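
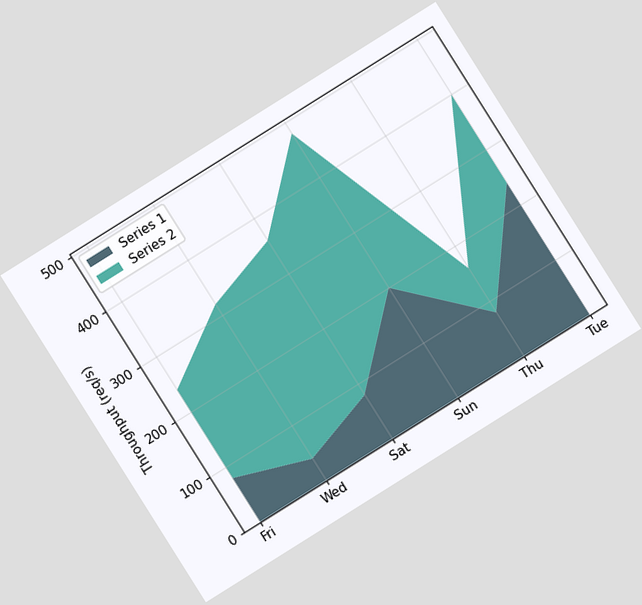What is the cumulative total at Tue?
400req/s

The chart is tilted about 32° counter-clockwise. The stacked total at Tue reaches 400req/s.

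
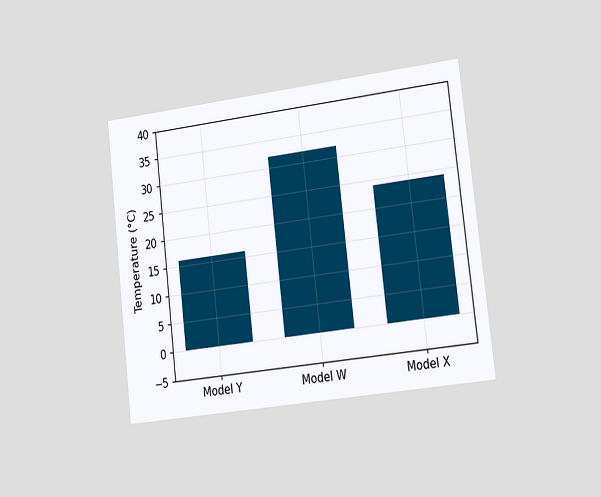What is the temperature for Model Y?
16°C

The chart is tilted about 7° counter-clockwise and viewed slightly from the right. Reading along the chart's y-axis, the Model Y bar reaches 16°C.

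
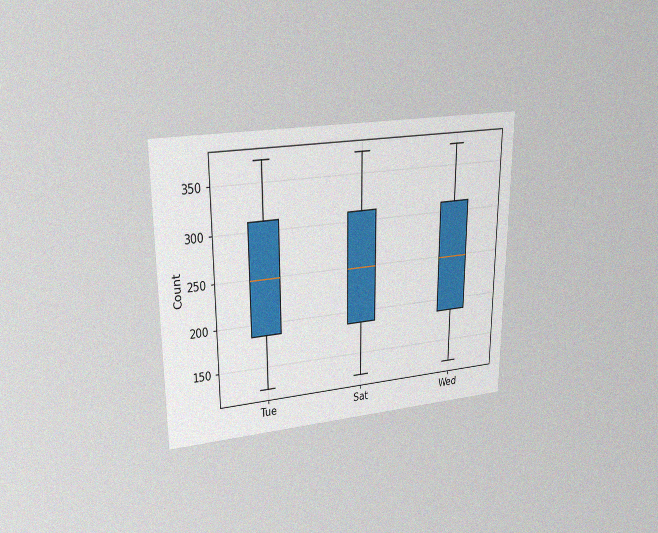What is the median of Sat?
The chart is viewed at a slight angle, with some photo noise. The median line in the Sat box sits at 248.

248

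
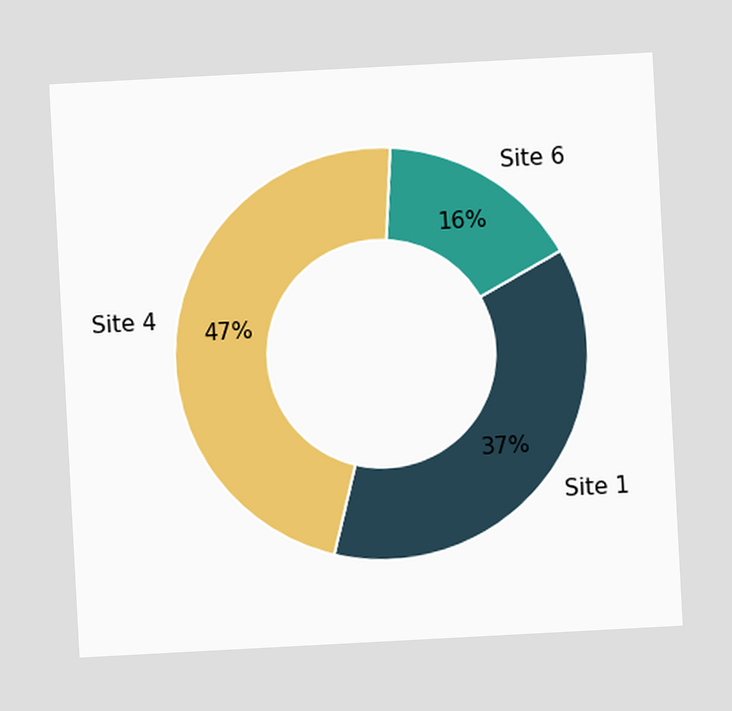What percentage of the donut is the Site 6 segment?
The chart is tilted about 3° counter-clockwise. The Site 6 segment takes up 16% of the ring.

16%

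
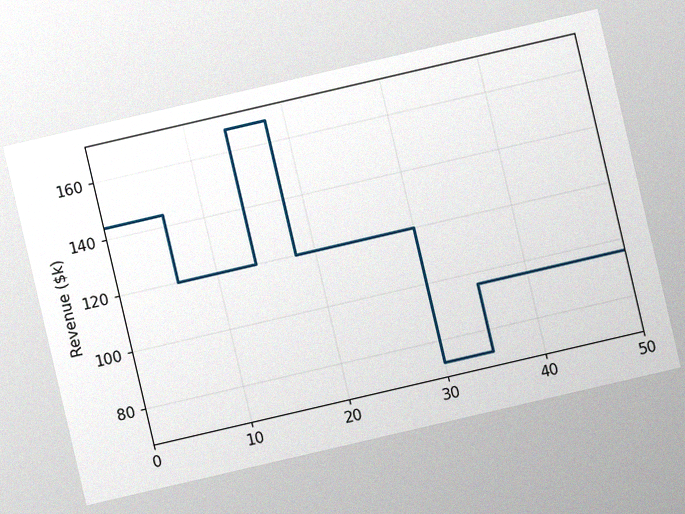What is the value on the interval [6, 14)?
$120k

The chart is tilted about 13° counter-clockwise, with some photo noise. On [6, 14) the step sits at $120k.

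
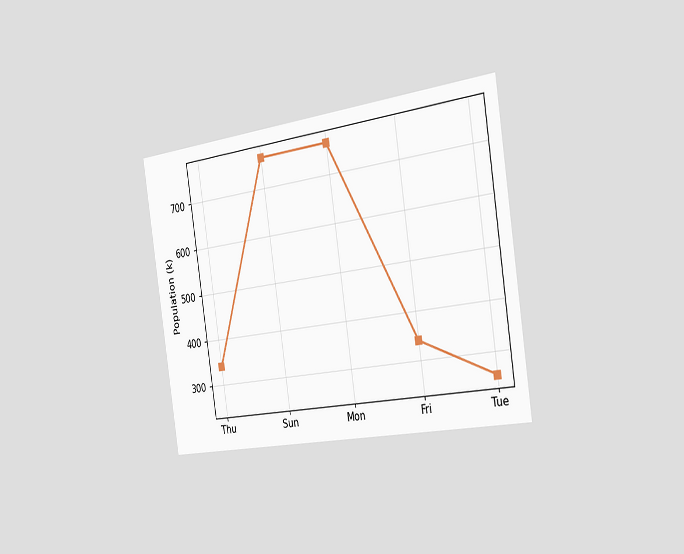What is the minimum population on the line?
The chart is tilted about 8° counter-clockwise and viewed slightly from the right. The lowest point is at Tue, and reading across to the y-axis gives 255k.

255k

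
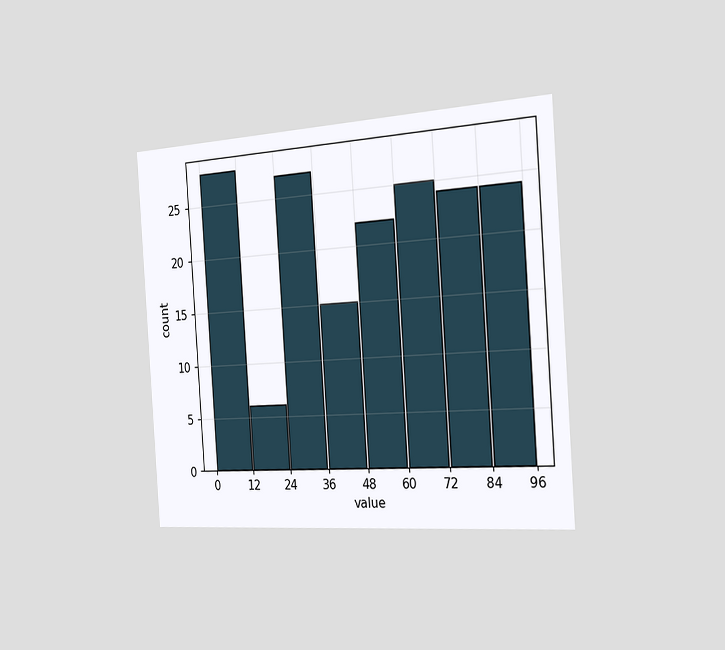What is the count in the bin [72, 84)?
24

The chart is tilted about 4° counter-clockwise and viewed slightly from the right. The [72, 84) bin has height 24.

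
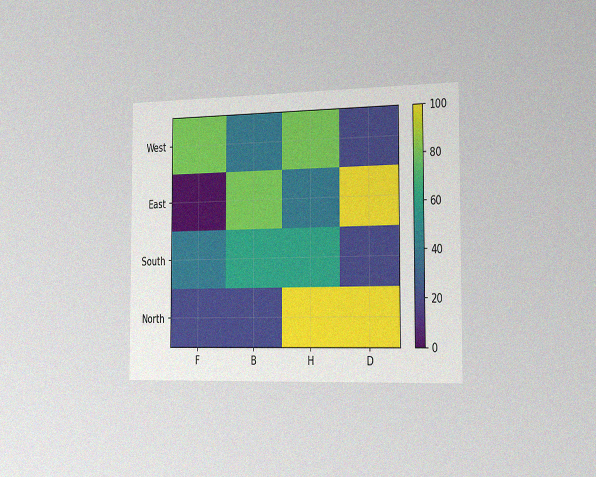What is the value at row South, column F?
The chart is viewed slightly from the right, with some photo noise. Matching cell (South, F) against the colorbar gives 40.

40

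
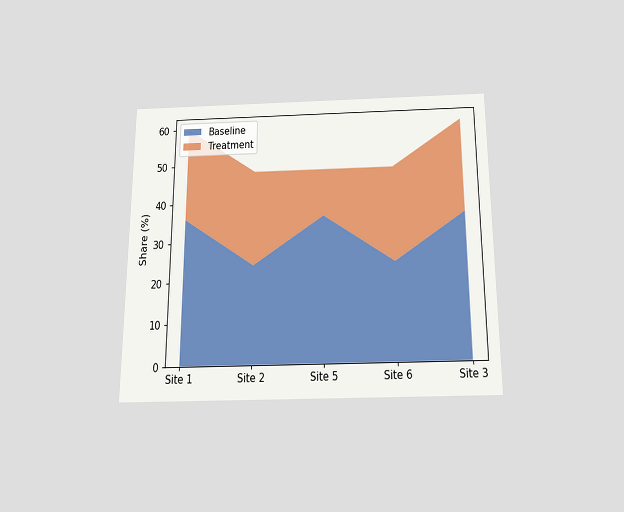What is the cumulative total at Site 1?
60%

The chart is viewed slightly from below. The stacked total at Site 1 reaches 60%.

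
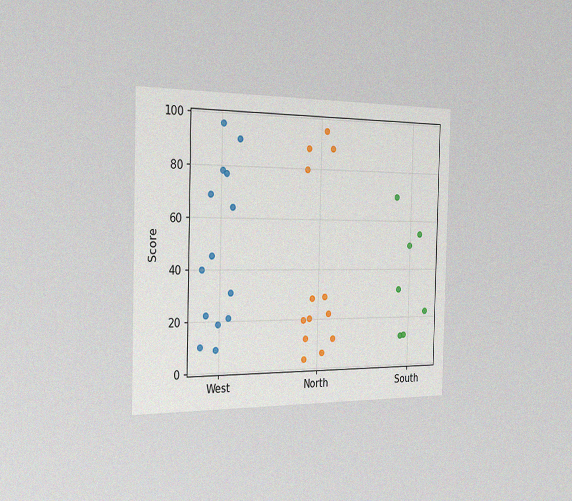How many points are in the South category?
The chart is viewed slightly from the left, with some photo noise. Counting the markers in the South column gives 7.

7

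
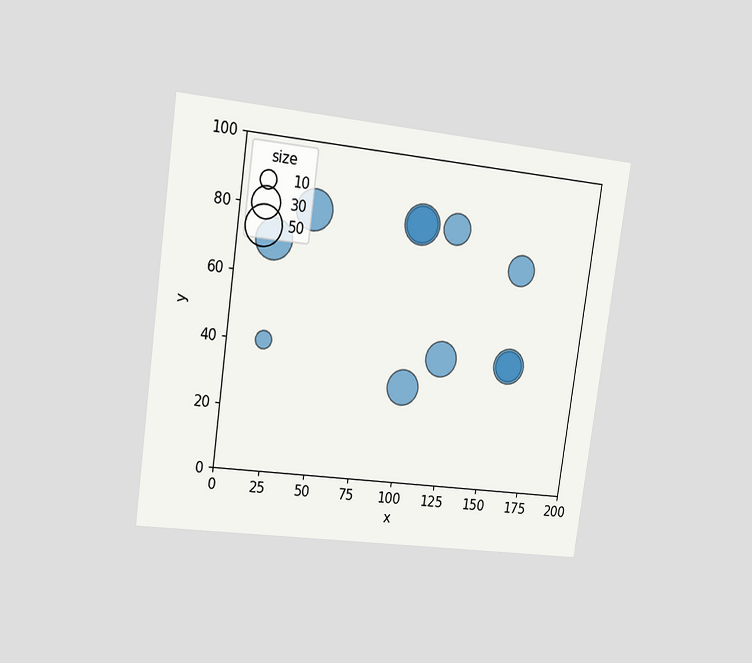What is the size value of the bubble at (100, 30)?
The chart is tilted about 8° clockwise and viewed slightly from the left. Matching the bubble at (100, 30) against the size legend gives 40.

40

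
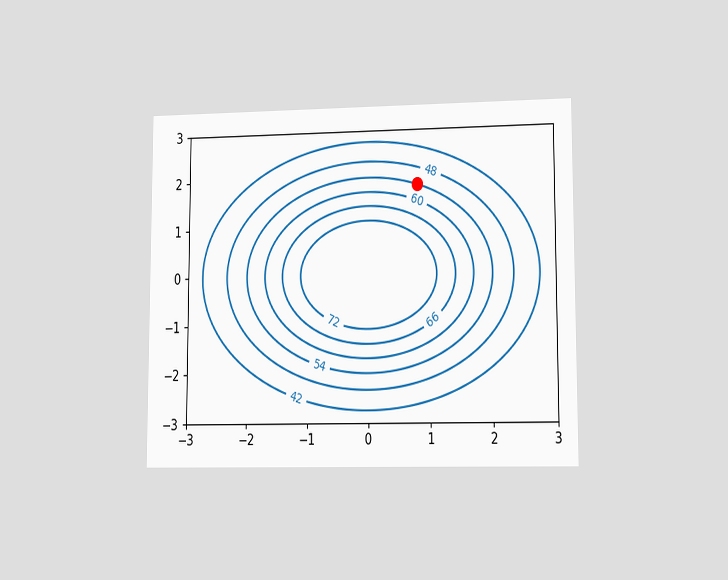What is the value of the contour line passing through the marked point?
The chart is viewed at a slight angle. The marked point sits on the contour labelled 54.

54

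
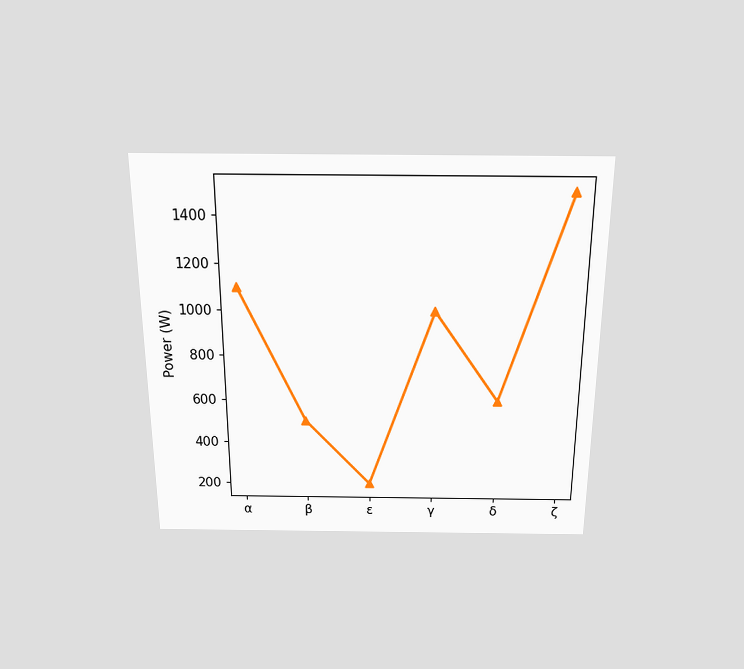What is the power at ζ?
1500W

The chart is viewed slightly from above. At ζ, the line is at 1500W.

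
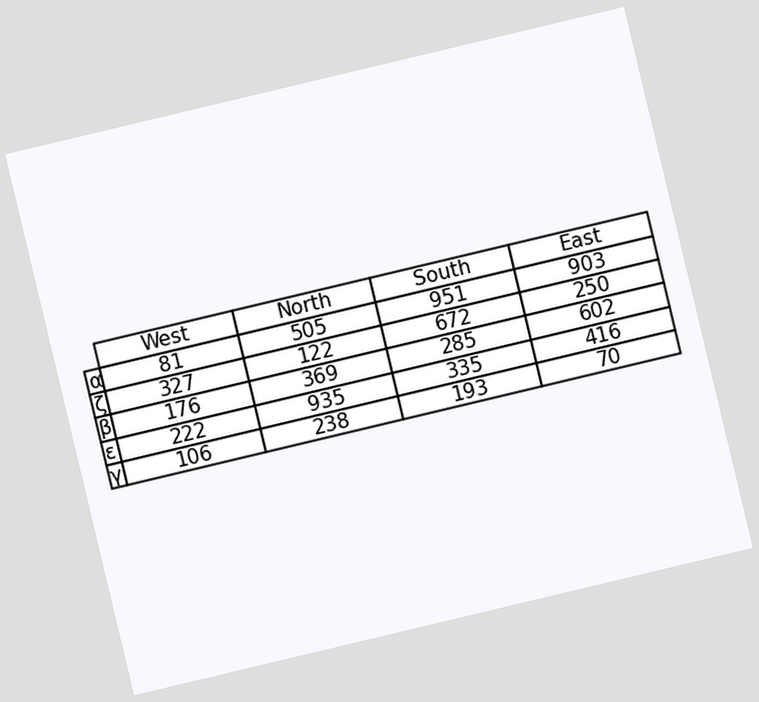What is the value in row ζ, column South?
The chart is tilted about 13° counter-clockwise. The (ζ, South) cell reads 672.

672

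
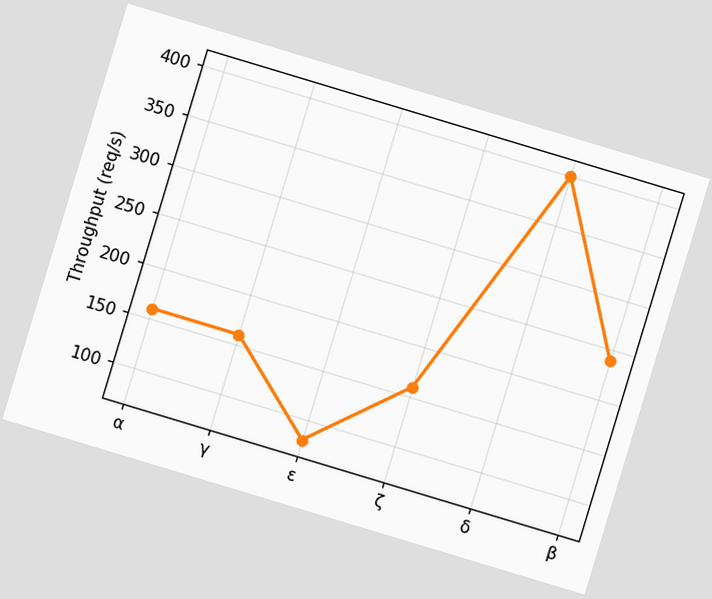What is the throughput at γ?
The chart is tilted about 17° clockwise. At γ, the line is at 160req/s.

160req/s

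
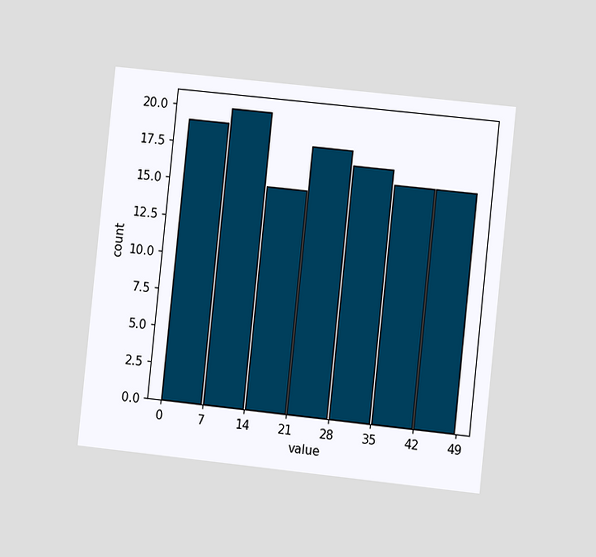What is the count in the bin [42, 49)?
16

The chart is tilted about 6° clockwise and viewed slightly from the right. The [42, 49) bin has height 16.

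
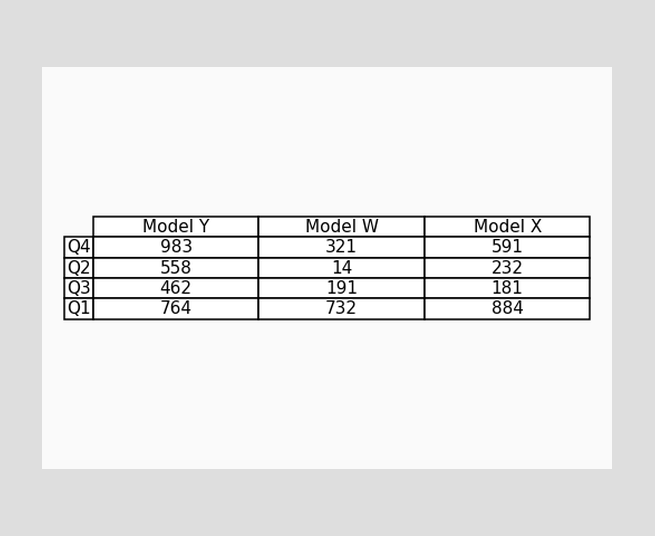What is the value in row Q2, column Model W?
14

The (Q2, Model W) cell reads 14.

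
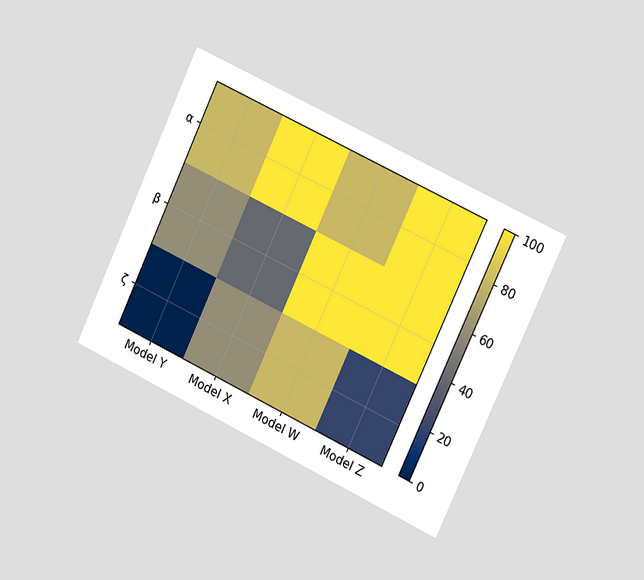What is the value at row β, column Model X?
The chart is tilted about 25° clockwise and viewed slightly from the right. Matching cell (β, Model X) against the colorbar gives 40.

40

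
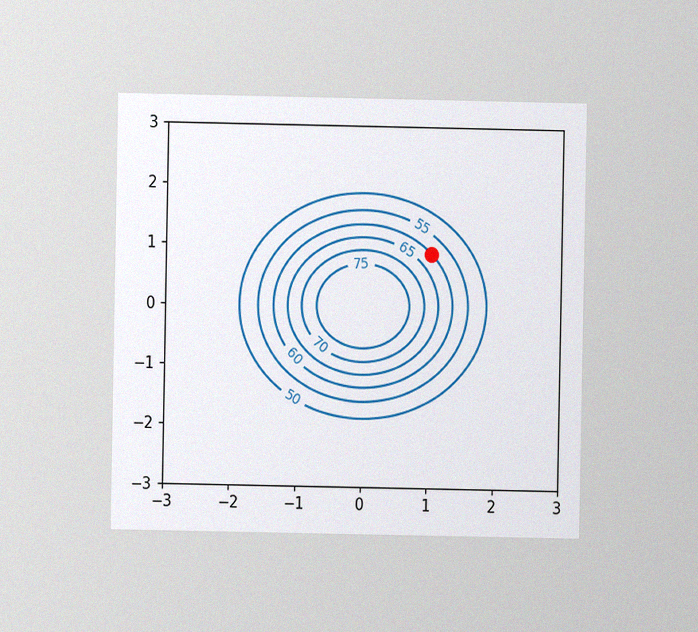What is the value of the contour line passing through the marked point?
The chart is viewed at a slight angle, with some photo noise. The marked point sits on the contour labelled 60.

60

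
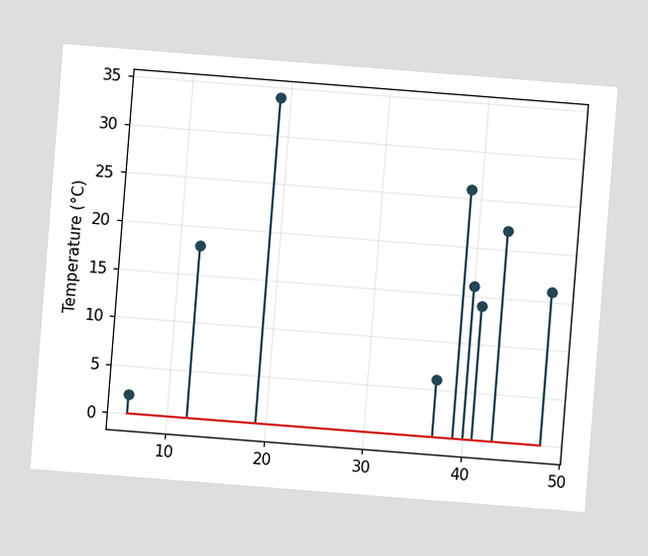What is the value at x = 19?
34°C

The chart is tilted about 4° clockwise. The stem at x=19 reaches 34°C.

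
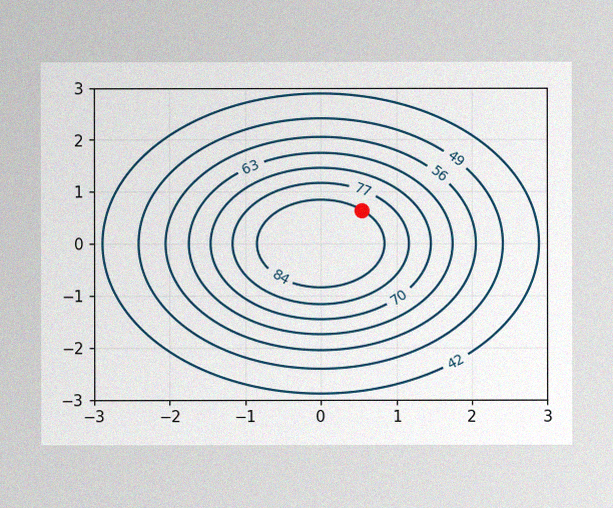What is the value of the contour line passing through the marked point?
84

The image has some photo noise and uneven lighting. The marked point sits on the contour labelled 84.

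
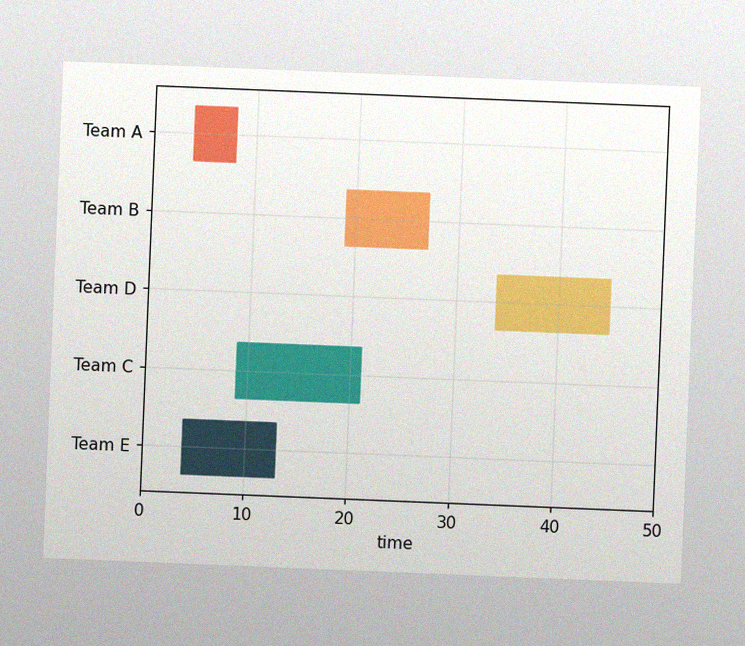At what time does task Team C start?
The chart is tilted about 2° clockwise, with some photo noise. The Team C bar begins at t=9.

9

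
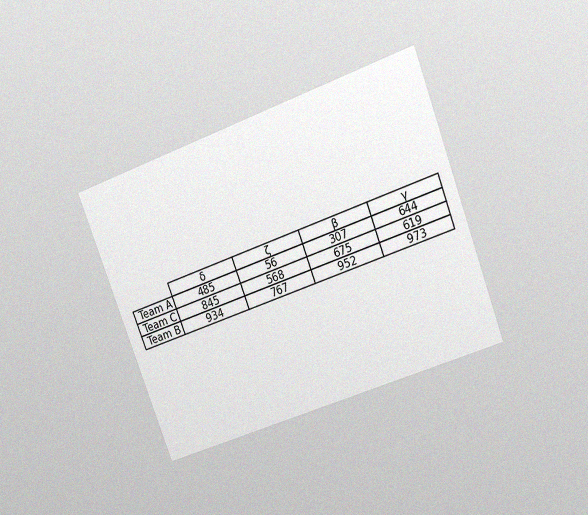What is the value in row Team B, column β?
The chart is tilted about 21° counter-clockwise and viewed at a slight angle, with some photo noise. The (Team B, β) cell reads 952.

952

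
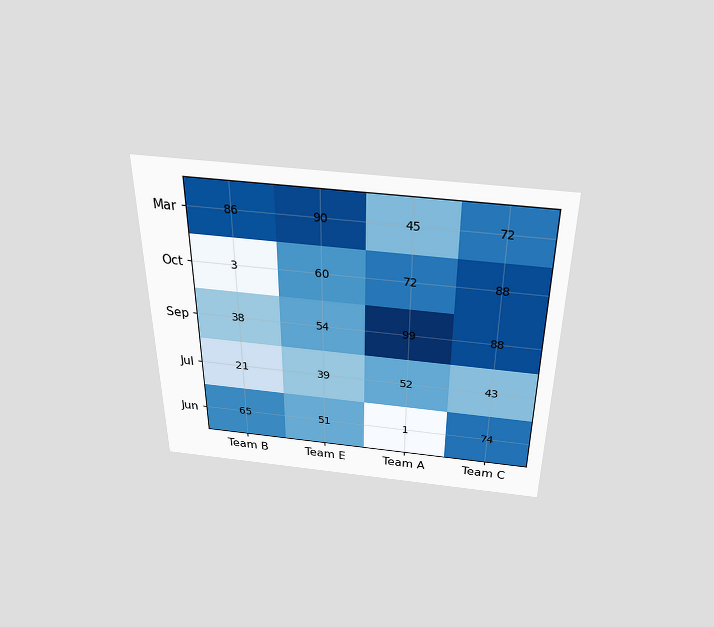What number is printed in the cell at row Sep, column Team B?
The chart is viewed slightly from above. The (Sep, Team B) cell reads 38.

38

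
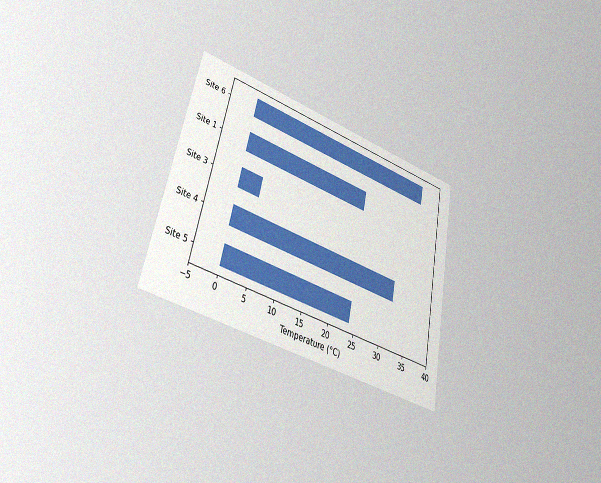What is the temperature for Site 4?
32°C

The chart is tilted about 12° clockwise and viewed at a slight angle, with some photo noise. Reading along the chart's x-axis, the Site 4 bar reaches 32°C.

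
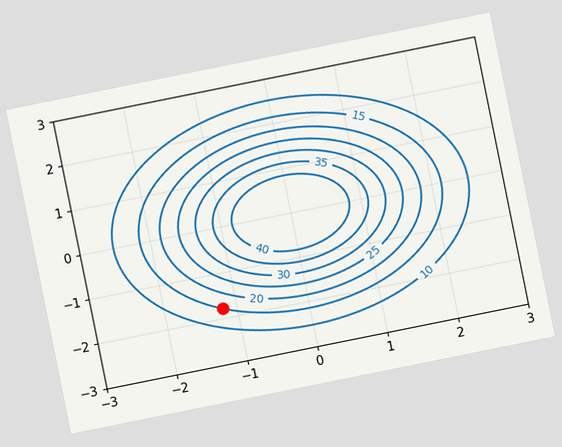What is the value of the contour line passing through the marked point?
15

The chart is tilted about 11° counter-clockwise. The marked point sits on the contour labelled 15.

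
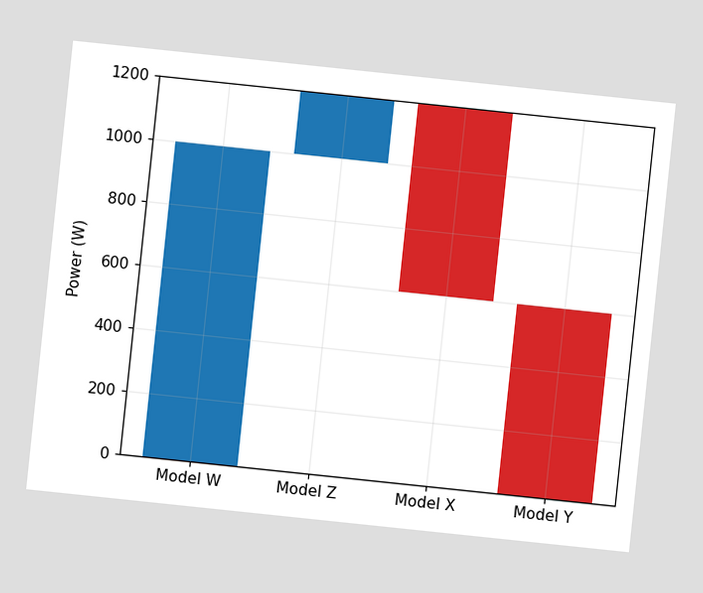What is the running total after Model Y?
The chart is tilted about 6° clockwise. After Model Y the running total reaches 0W.

0W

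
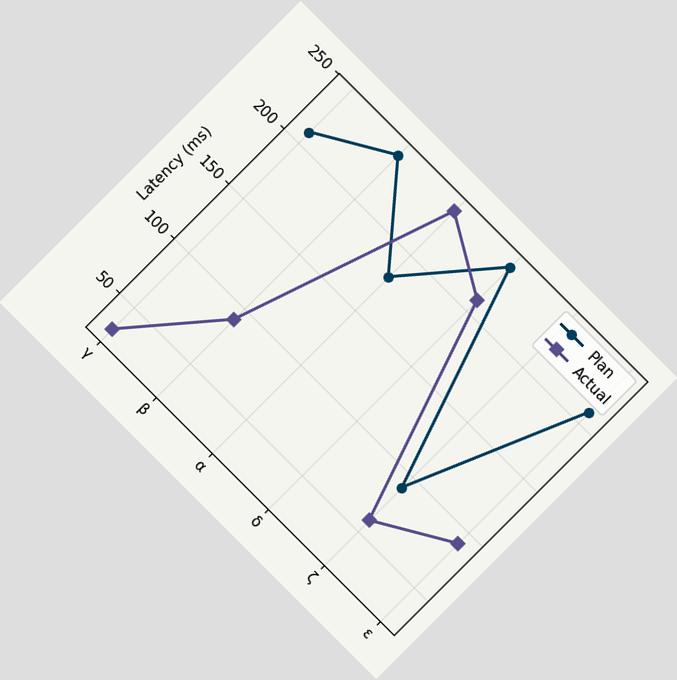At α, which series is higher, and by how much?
Actual, by 60ms

The chart is tilted about 45° clockwise. At α, Actual sits above the other line by 60ms.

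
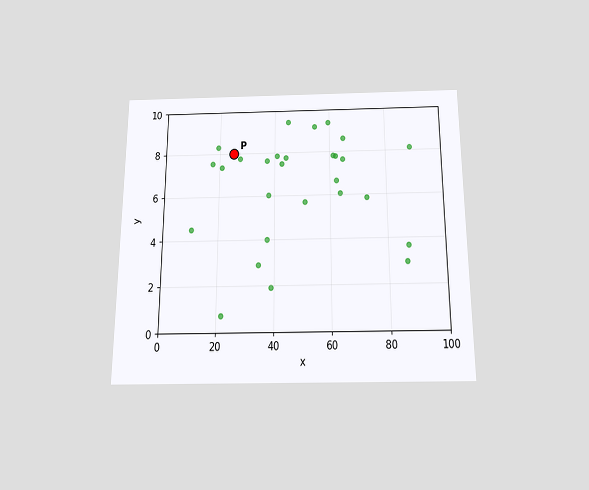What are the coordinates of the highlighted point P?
The chart is viewed slightly from below. Following the gridlines from P to each axis, P sits at (25, 8).

(25, 8)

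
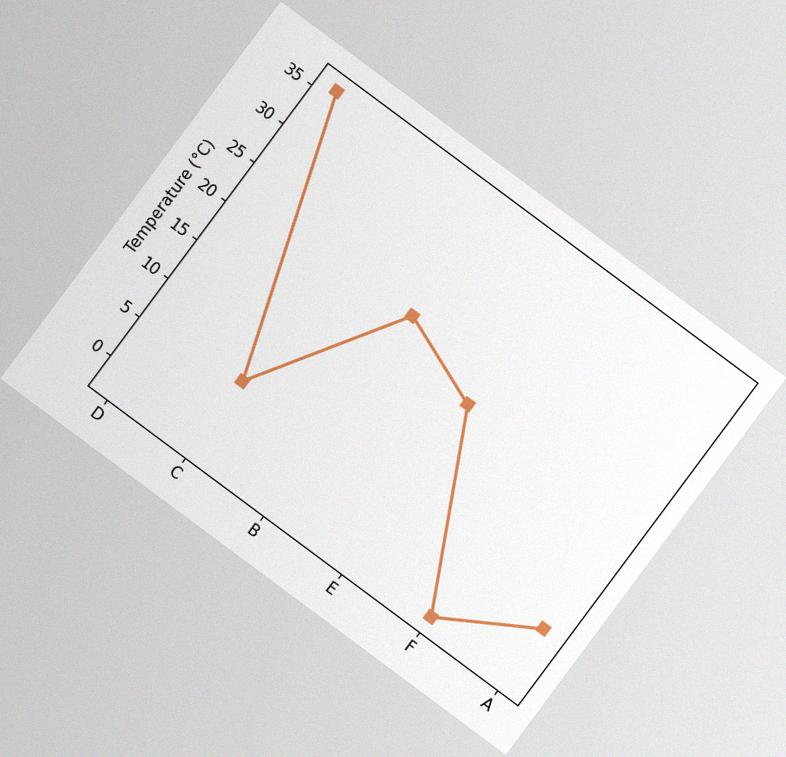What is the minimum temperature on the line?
-2°C

The chart is tilted about 37° clockwise, with some photo noise. The lowest point is at F, and reading across to the y-axis gives -2°C.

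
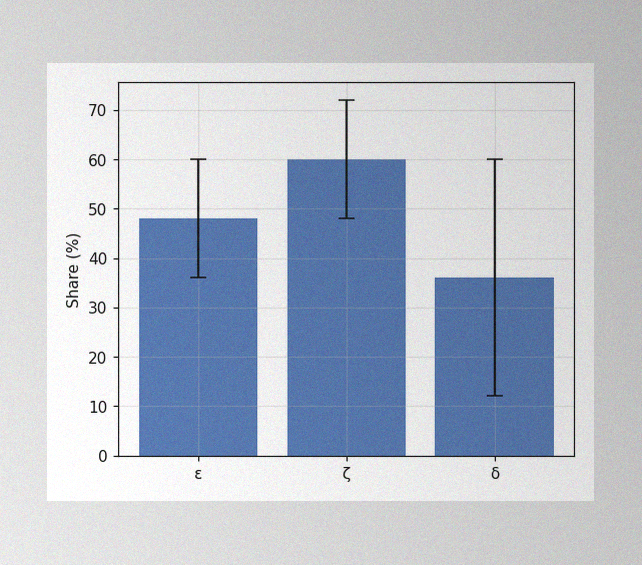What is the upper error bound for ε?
60%

The image has some photo noise and uneven lighting. The ε bar's upper whisker reaches 60%.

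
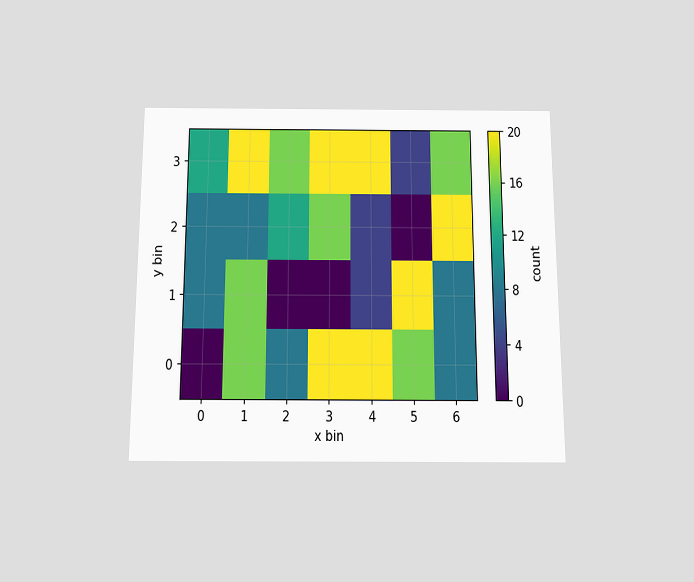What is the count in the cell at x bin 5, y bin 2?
0

The chart is viewed slightly from below. Matching the cell (5, 2) against the colorbar gives 0.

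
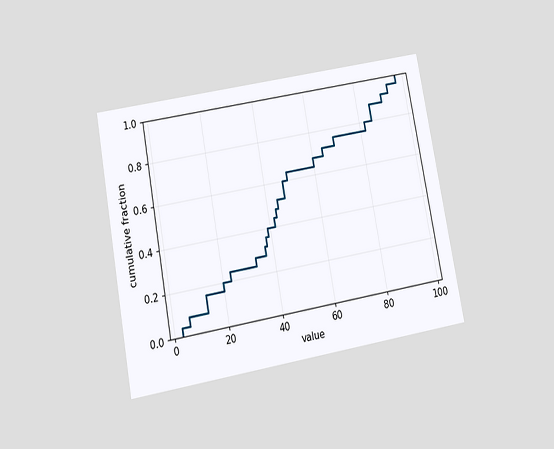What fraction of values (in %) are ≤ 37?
The chart is tilted about 10° counter-clockwise and viewed slightly from below. At x=37 the ECDF step is at 32%.

32%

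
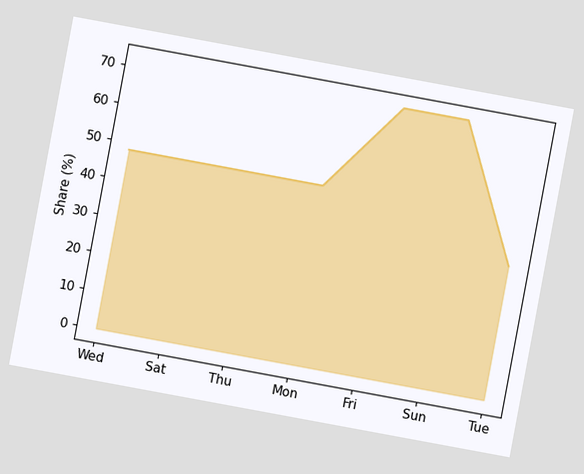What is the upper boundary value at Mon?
The chart is tilted about 10° clockwise. At Mon the upper boundary is at 48%.

48%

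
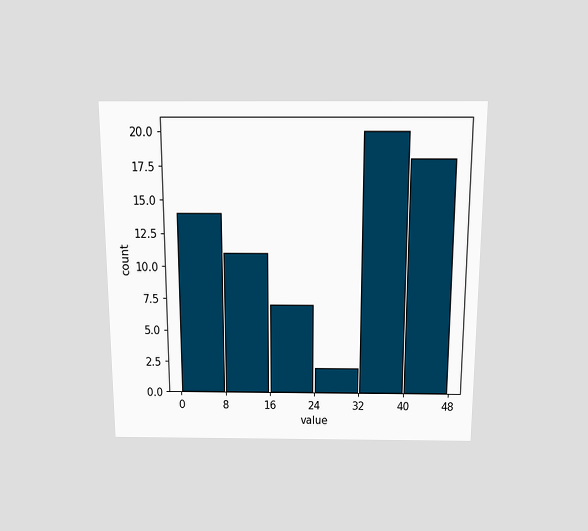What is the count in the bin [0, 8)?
The chart is viewed slightly from above. The [0, 8) bin has height 14.

14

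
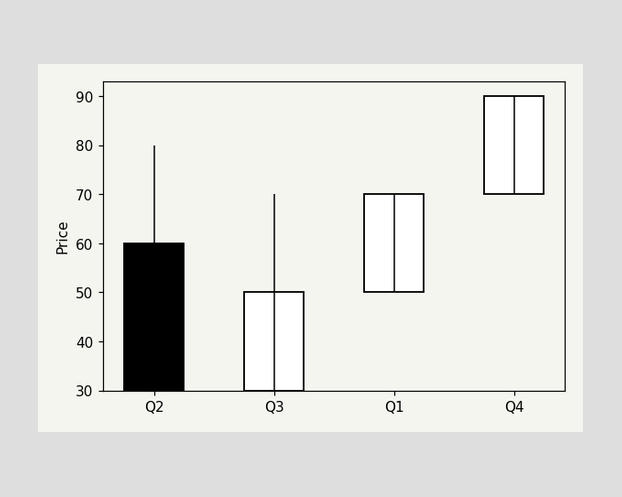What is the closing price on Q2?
The Q2 candle closes at 30.

30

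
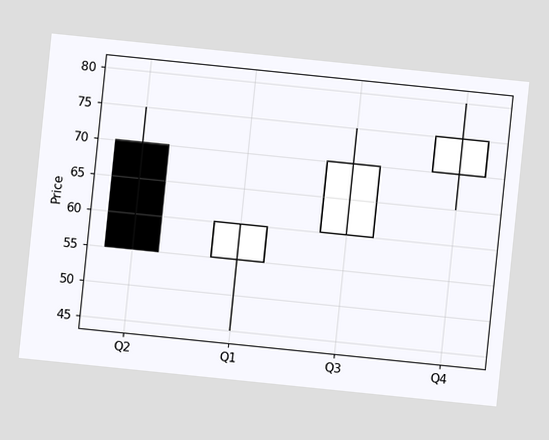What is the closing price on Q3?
70

The chart is tilted about 6° clockwise. The Q3 candle closes at 70.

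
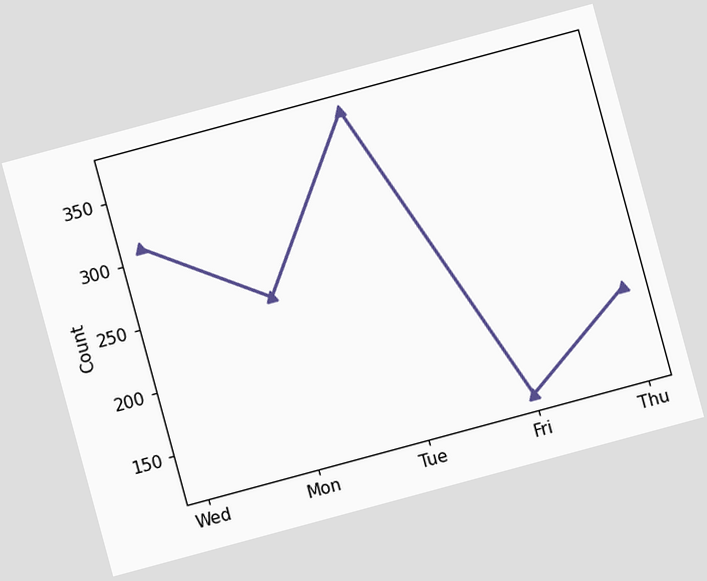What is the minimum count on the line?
124

The chart is tilted about 15° counter-clockwise. The lowest point is at Fri, and reading across to the y-axis gives 124.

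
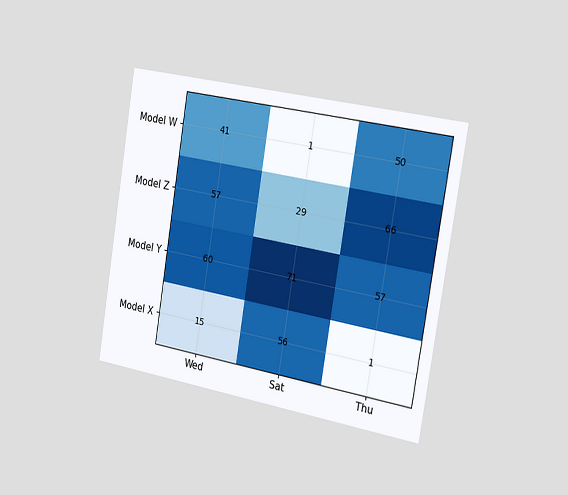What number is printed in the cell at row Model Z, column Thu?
66

The chart is tilted about 9° clockwise and viewed slightly from the right. The (Model Z, Thu) cell reads 66.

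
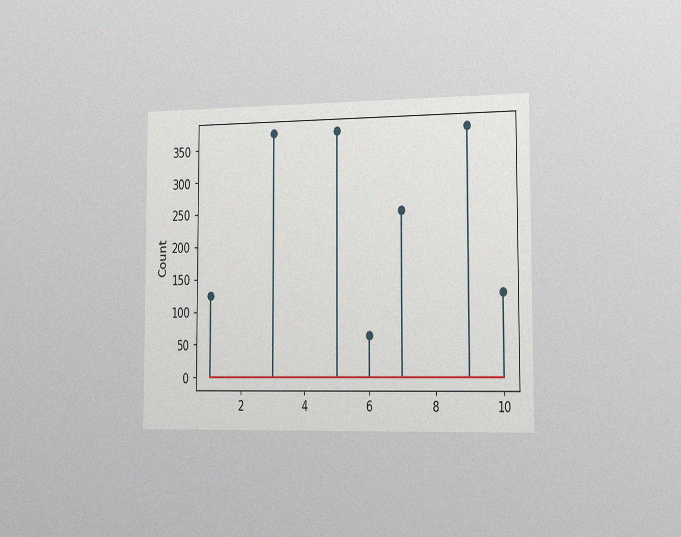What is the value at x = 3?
372

The chart is viewed slightly from the right, with some photo noise. The stem at x=3 reaches 372.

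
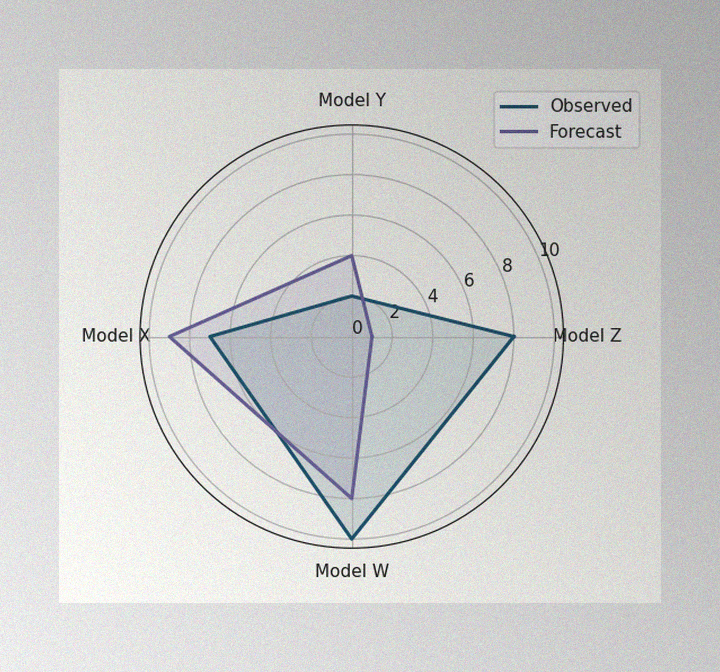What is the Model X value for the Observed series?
7

The image has some photo noise and uneven lighting. On the Model X axis, Observed reaches 7.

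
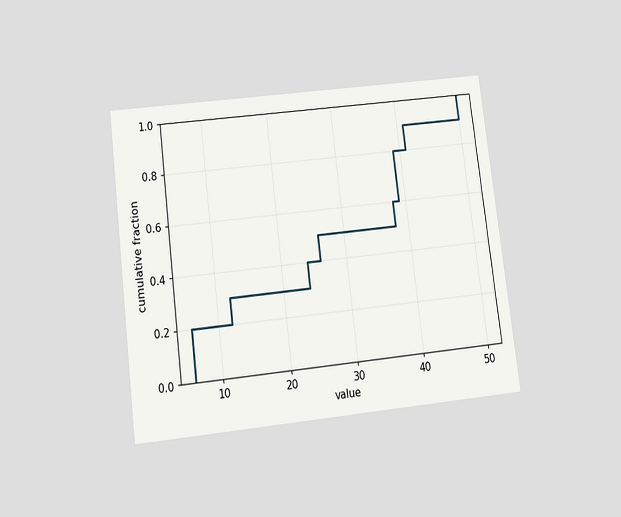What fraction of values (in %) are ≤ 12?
30%

The chart is tilted about 7° counter-clockwise and viewed slightly from below. At x=12 the ECDF step is at 30%.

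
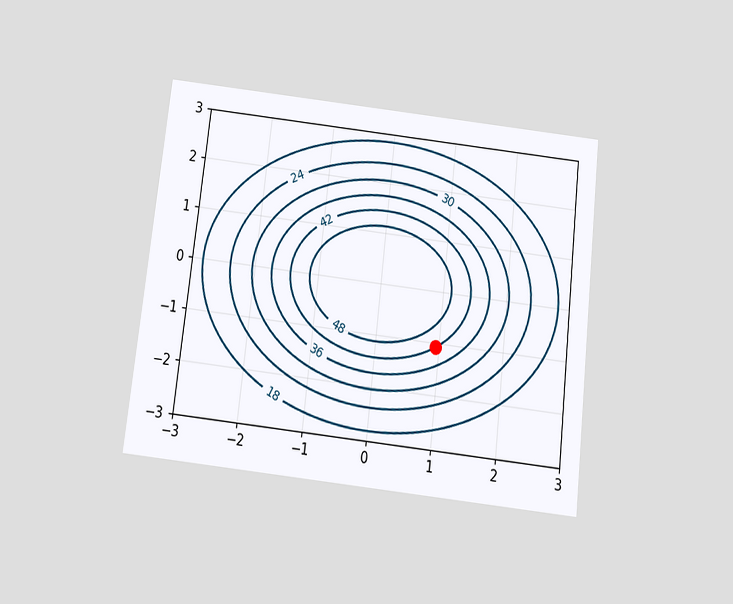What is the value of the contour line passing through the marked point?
The chart is tilted about 7° clockwise and viewed slightly from below. The marked point sits on the contour labelled 42.

42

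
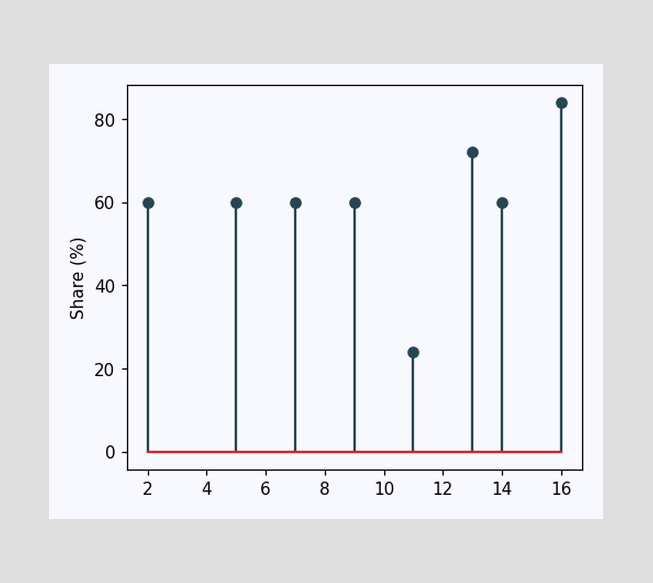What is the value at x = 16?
84%

The stem at x=16 reaches 84%.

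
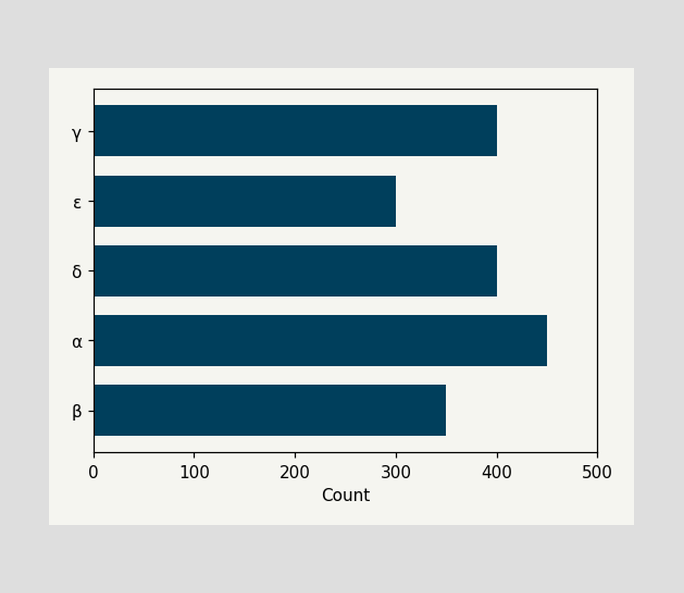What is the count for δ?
400

Reading along the chart's x-axis, the δ bar reaches 400.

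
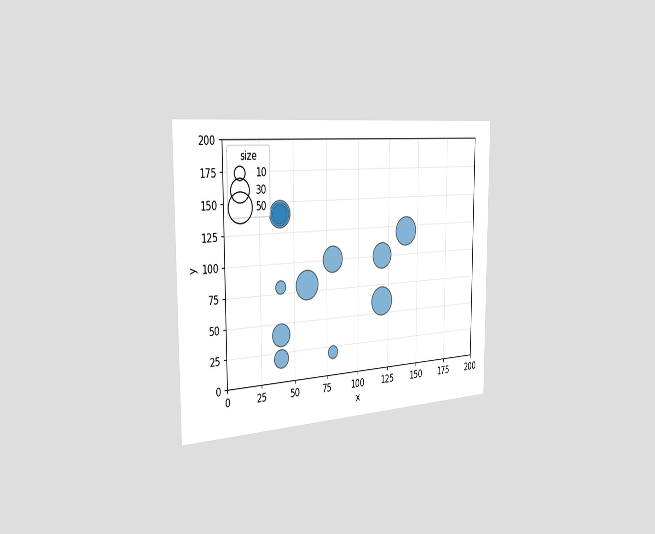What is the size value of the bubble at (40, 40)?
30

The chart is viewed slightly from the left. Matching the bubble at (40, 40) against the size legend gives 30.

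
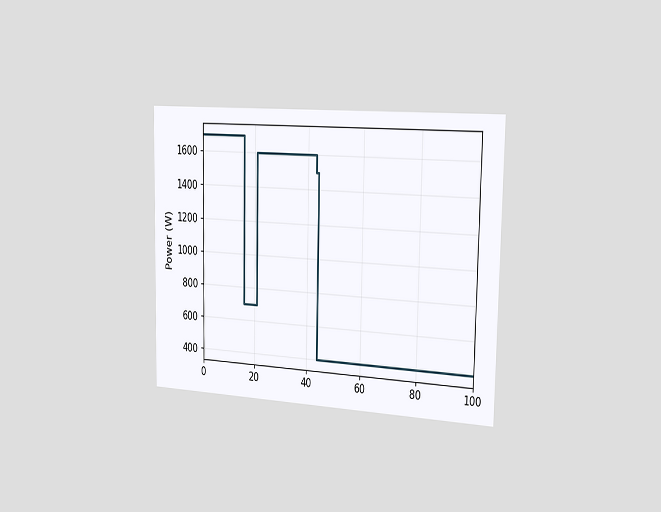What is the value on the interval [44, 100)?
The chart is viewed slightly from the right. On [44, 100) the step sits at 400W.

400W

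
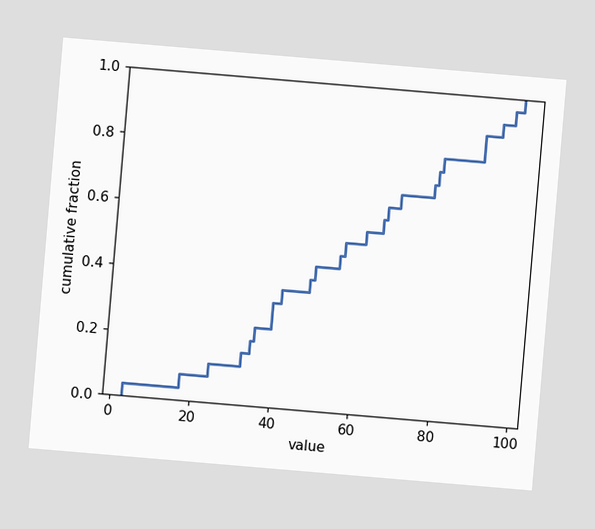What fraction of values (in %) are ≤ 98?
100%

The chart is tilted about 5° clockwise. At x=98 the ECDF step is at 100%.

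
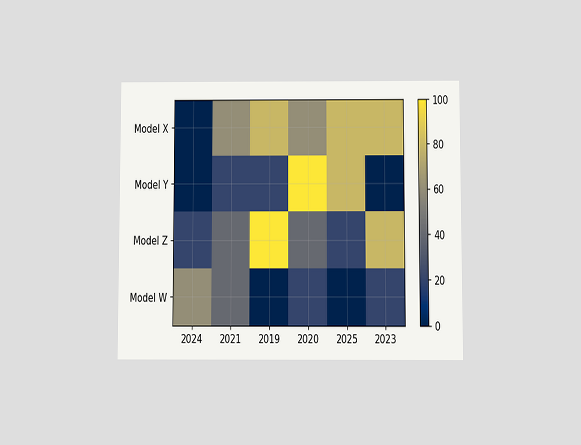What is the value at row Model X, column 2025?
80

The chart is viewed slightly from below. Matching cell (Model X, 2025) against the colorbar gives 80.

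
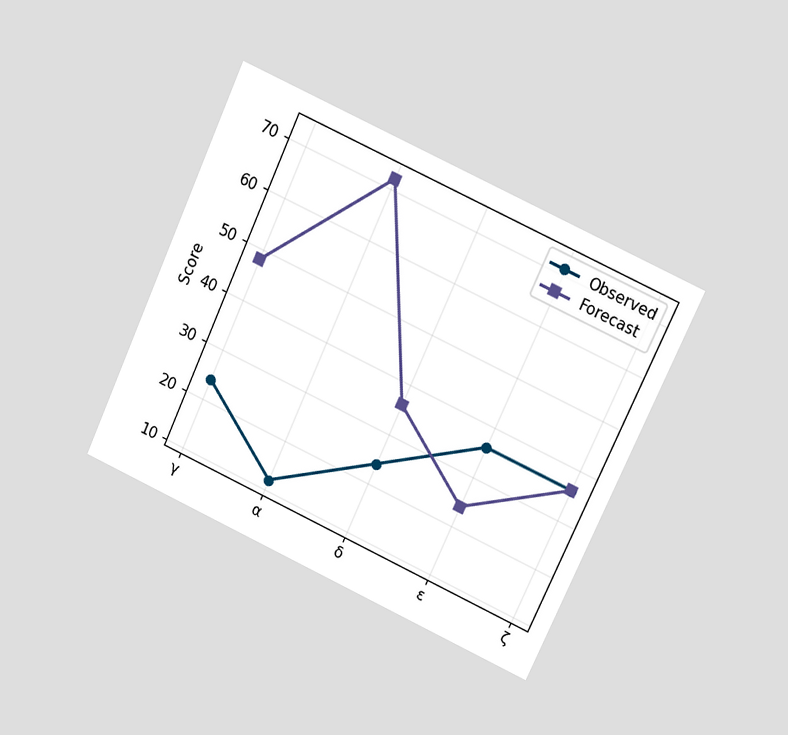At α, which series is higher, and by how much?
The chart is tilted about 24° clockwise and viewed at a slight angle. At α, Forecast sits above the other line by 60.

Forecast, by 60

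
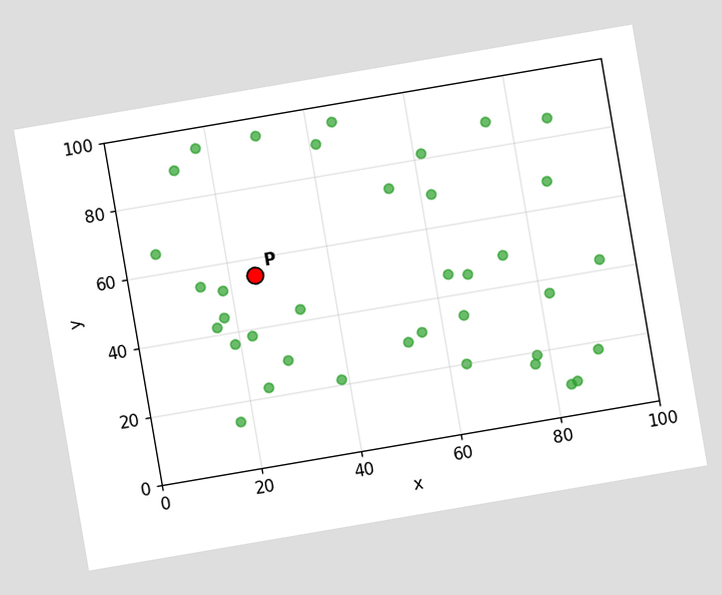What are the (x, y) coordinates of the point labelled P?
(25, 55)

The chart is tilted about 10° counter-clockwise. Following the gridlines from P to each axis, P sits at (25, 55).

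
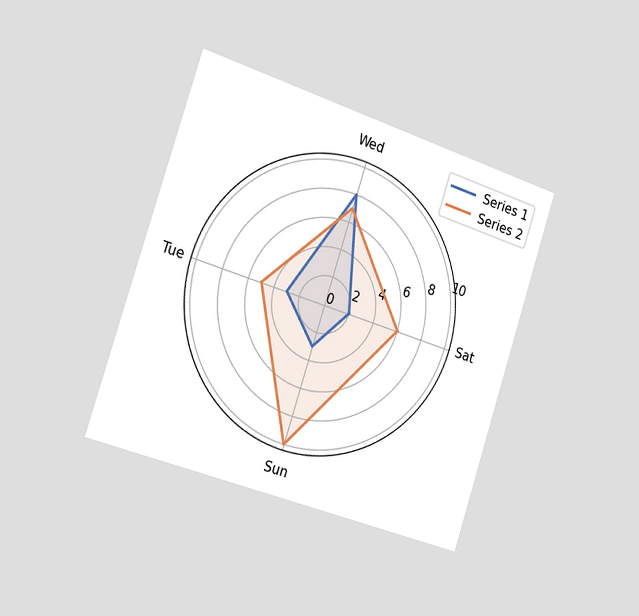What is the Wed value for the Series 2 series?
The chart is tilted about 18° clockwise and viewed slightly from the left. On the Wed axis, Series 2 reaches 7.

7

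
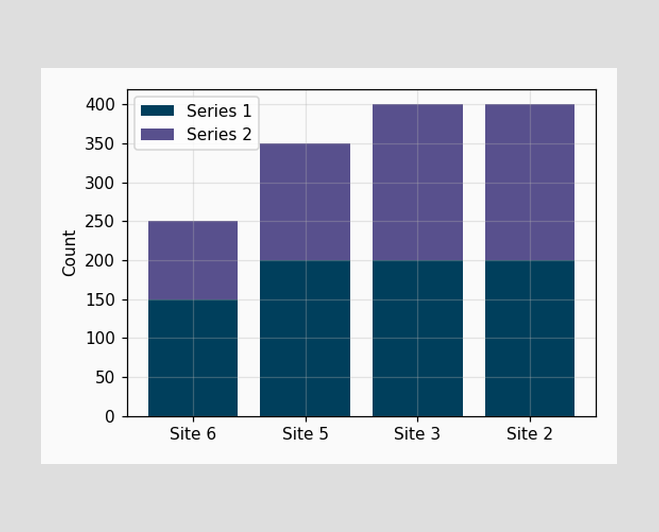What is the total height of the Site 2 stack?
The Site 2 stack's top reaches 400 on the y-axis.

400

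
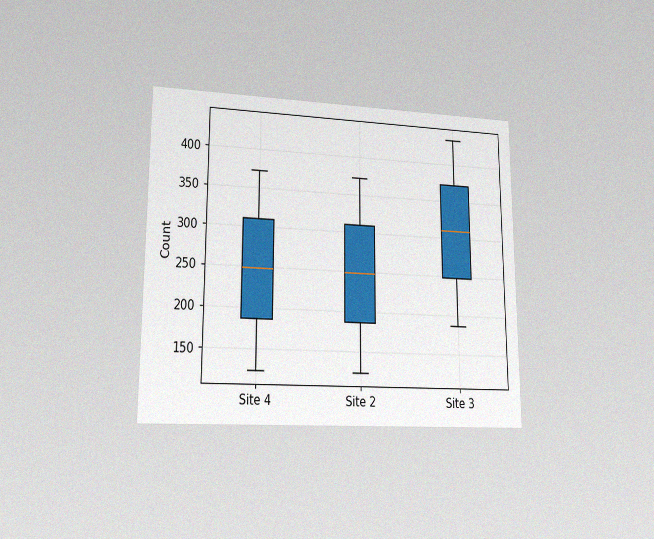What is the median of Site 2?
248

The chart is viewed at a slight angle, with some photo noise. The median line in the Site 2 box sits at 248.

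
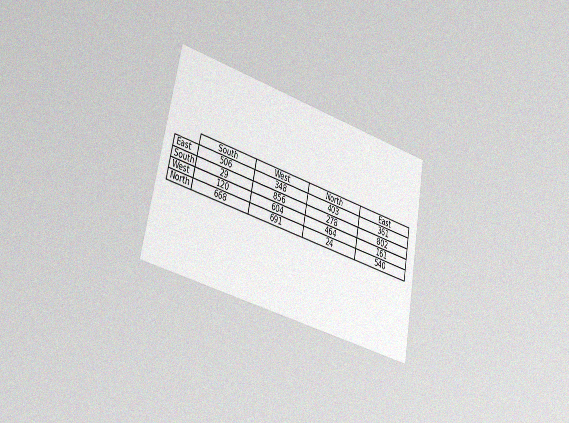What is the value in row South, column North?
278

The chart is tilted about 11° clockwise and viewed slightly from the left, with some photo noise. The (South, North) cell reads 278.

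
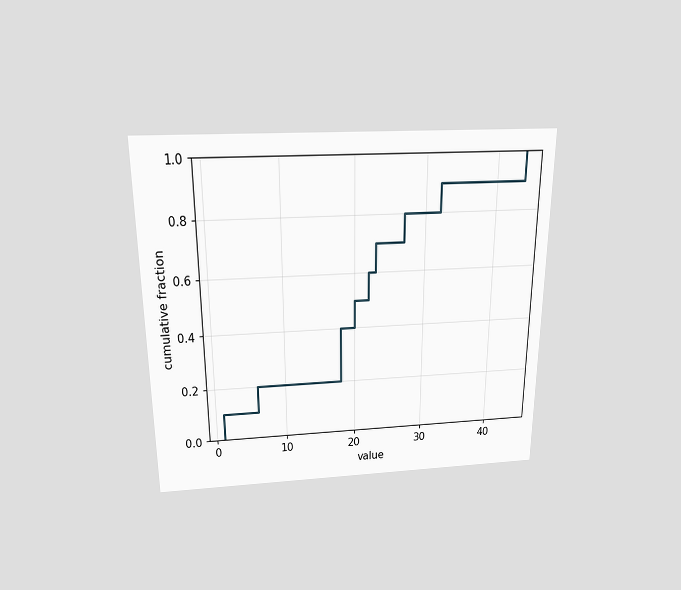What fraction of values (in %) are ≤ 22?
60%

The chart is viewed slightly from above. At x=22 the ECDF step is at 60%.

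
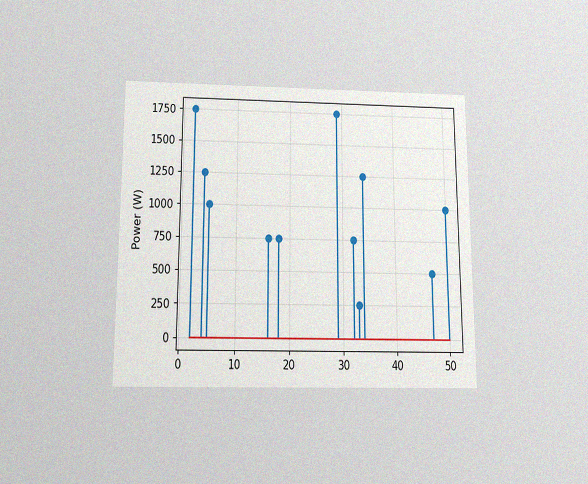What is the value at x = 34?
The chart is viewed slightly from below, with some photo noise. The stem at x=34 reaches 1250W.

1250W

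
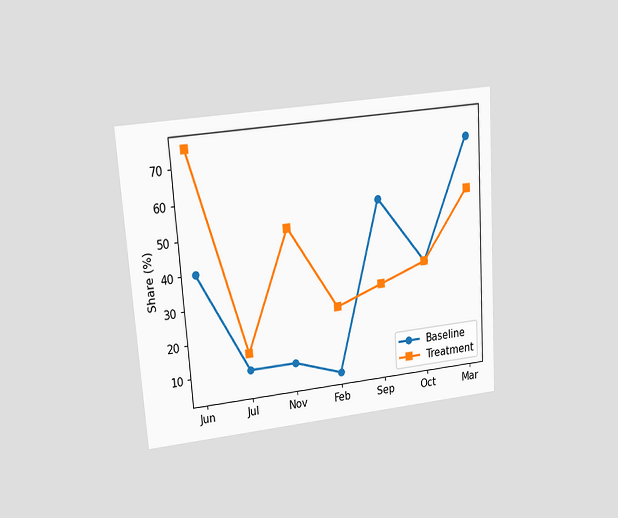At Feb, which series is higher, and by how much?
The chart is tilted about 4° counter-clockwise and viewed at a slight angle. At Feb, Treatment sits above the other line by 20%.

Treatment, by 20%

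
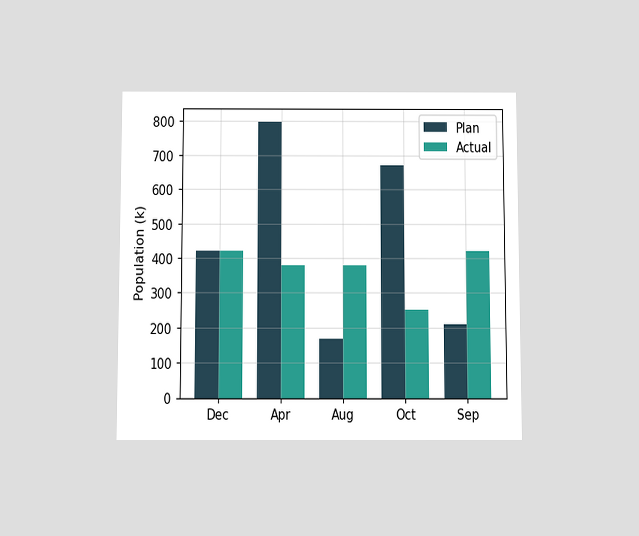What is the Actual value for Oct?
252k

The chart is viewed slightly from below. The Actual bar at Oct reaches 252k on the y-axis.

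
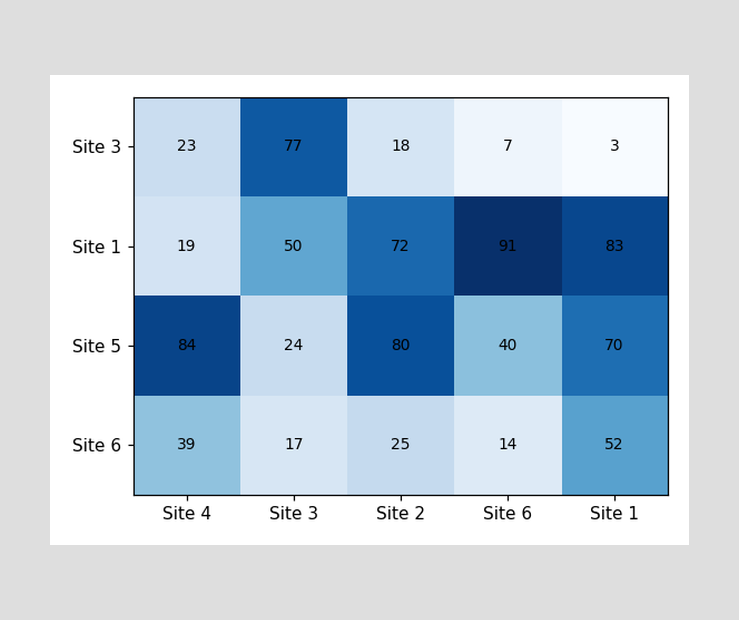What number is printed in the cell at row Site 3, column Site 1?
The (Site 3, Site 1) cell reads 3.

3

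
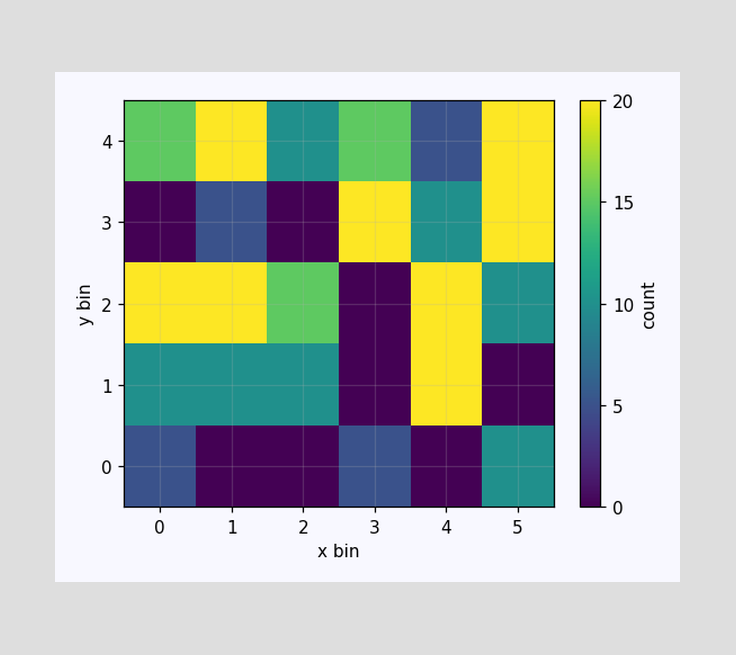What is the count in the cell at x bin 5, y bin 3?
Matching the cell (5, 3) against the colorbar gives 20.

20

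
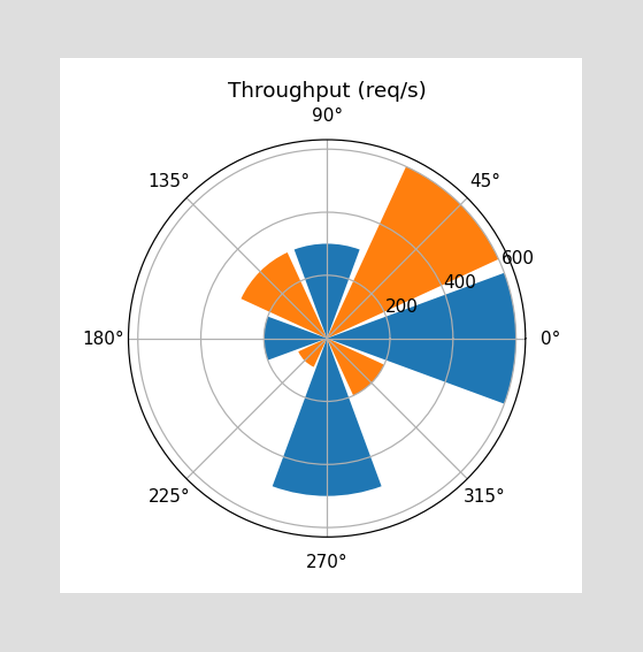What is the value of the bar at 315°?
200req/s

The bar at 315° reaches 200req/s on the radial axis.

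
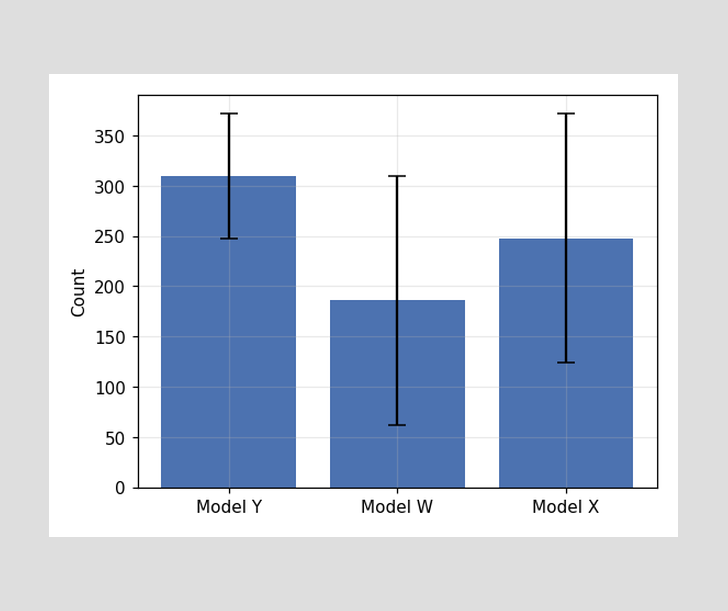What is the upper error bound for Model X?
372

The Model X bar's upper whisker reaches 372.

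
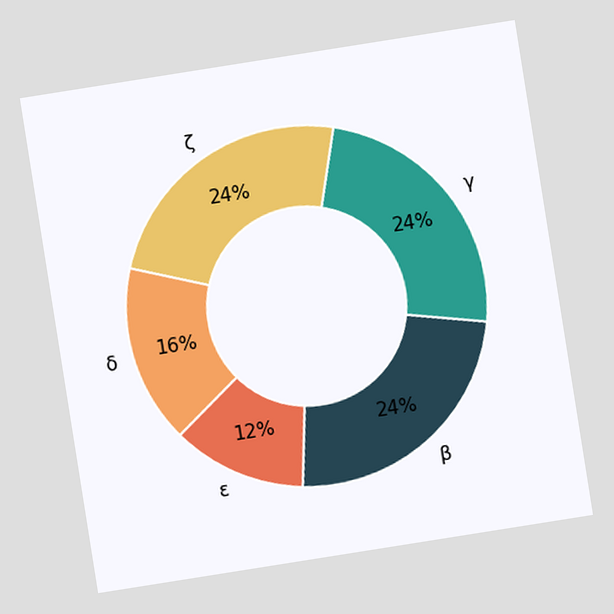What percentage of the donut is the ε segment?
12%

The chart is tilted about 9° counter-clockwise. The ε segment takes up 12% of the ring.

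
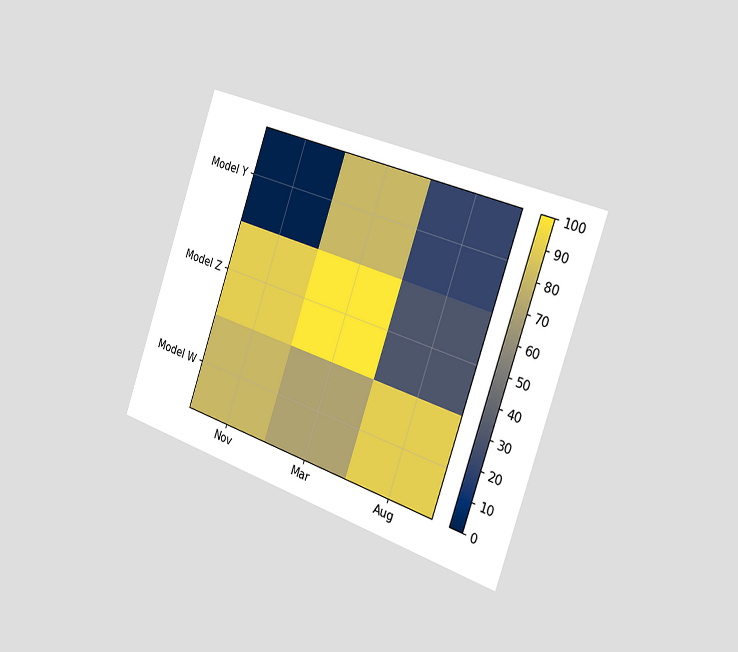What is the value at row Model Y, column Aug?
The chart is tilted about 19° clockwise and viewed slightly from the right. Matching cell (Model Y, Aug) against the colorbar gives 20.

20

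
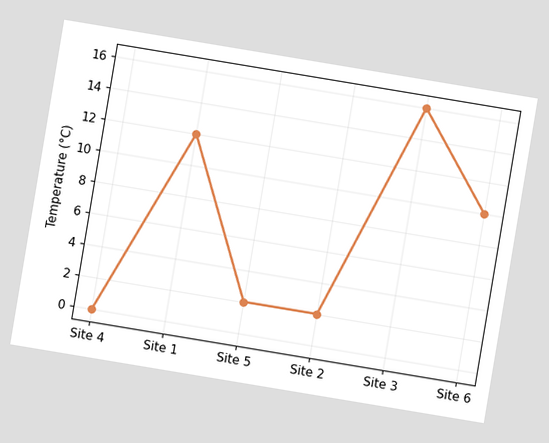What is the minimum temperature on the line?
The chart is tilted about 9° clockwise. The lowest point is at Site 4, and reading across to the y-axis gives 0°C.

0°C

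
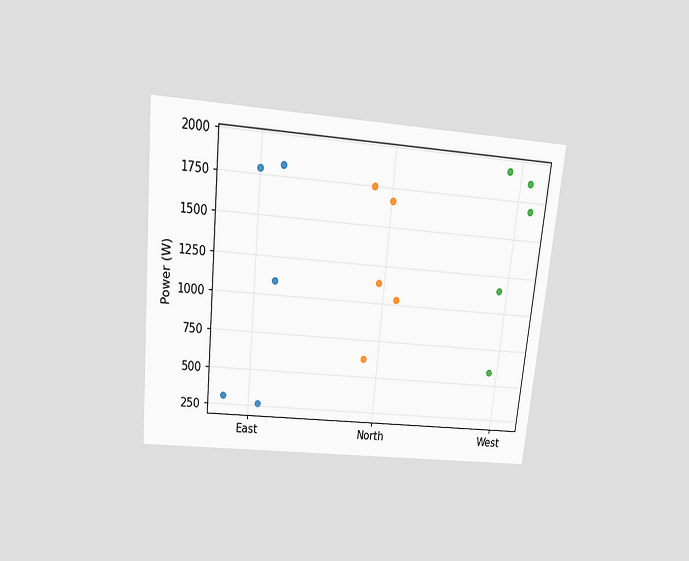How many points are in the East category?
The chart is tilted about 6° clockwise and viewed slightly from above. Counting the markers in the East column gives 5.

5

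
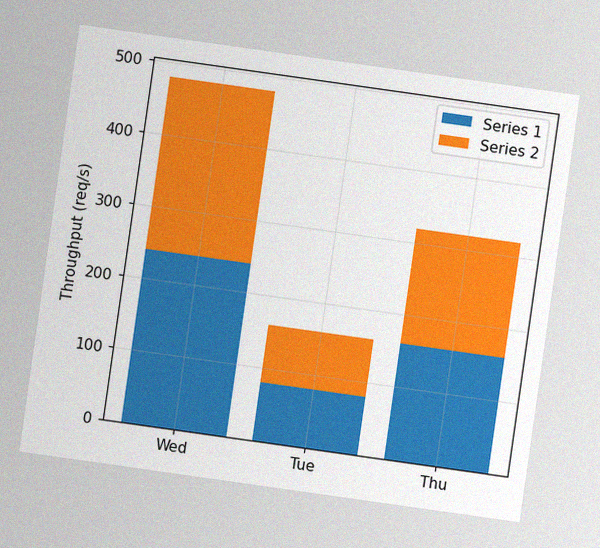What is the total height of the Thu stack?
The chart is tilted about 8° clockwise, with some photo noise. The Thu stack's top reaches 320req/s on the y-axis.

320req/s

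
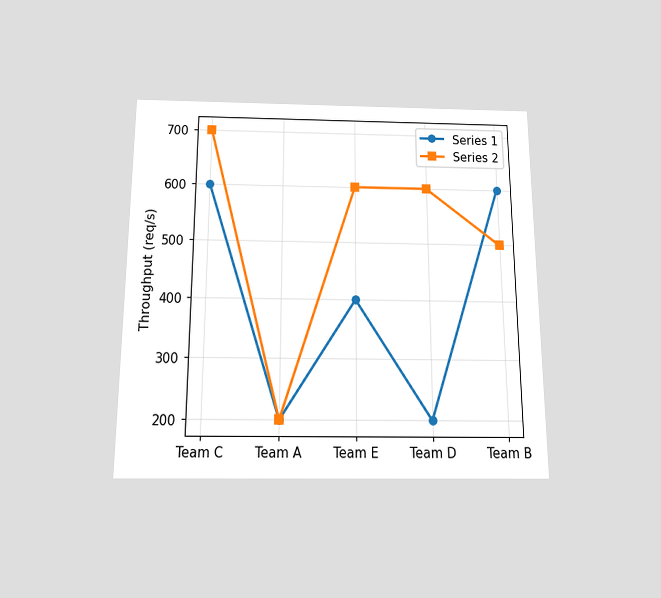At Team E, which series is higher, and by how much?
Series 2, by 200req/s

The chart is viewed slightly from below. At Team E, Series 2 sits above the other line by 200req/s.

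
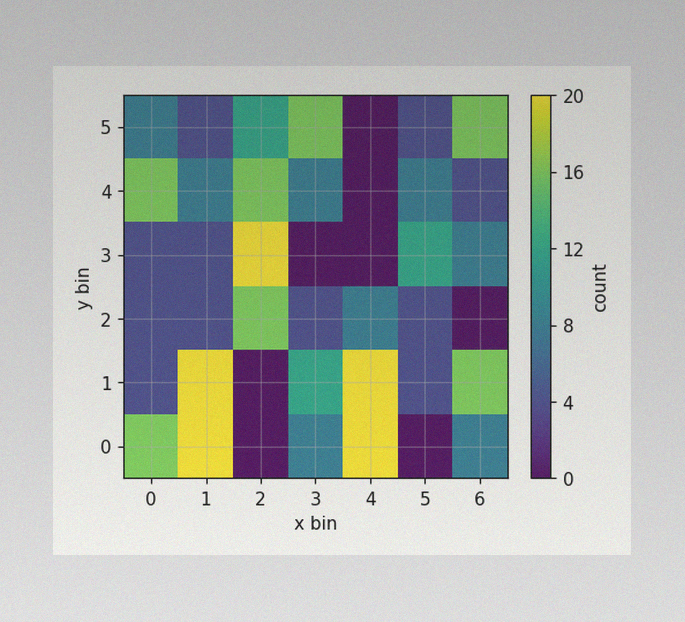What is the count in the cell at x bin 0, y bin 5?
8

The image has some photo noise and uneven lighting. Matching the cell (0, 5) against the colorbar gives 8.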